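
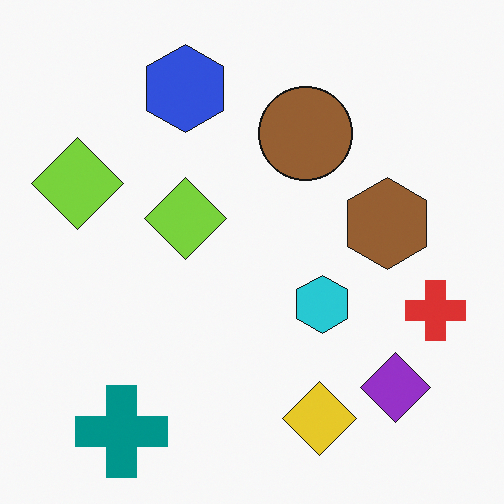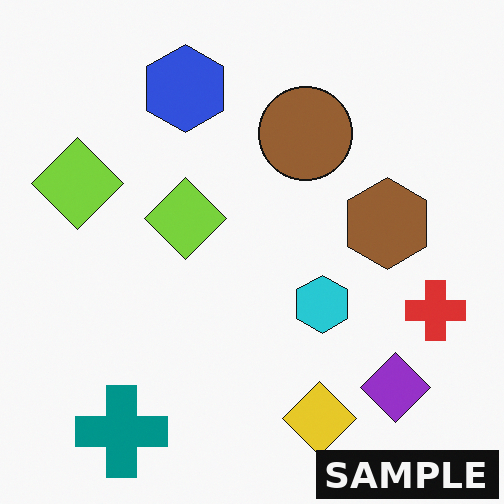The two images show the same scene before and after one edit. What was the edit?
The transformation is: watermarked with the text "SAMPLE" in the lower-right corner.

A dark label reading "SAMPLE" appears in the lower-right corner.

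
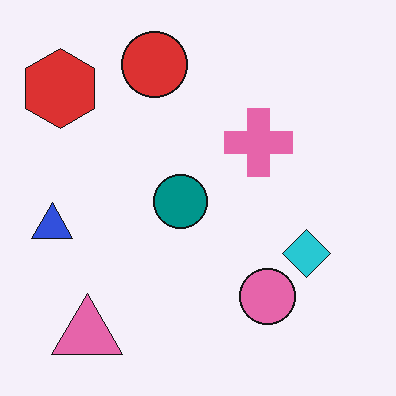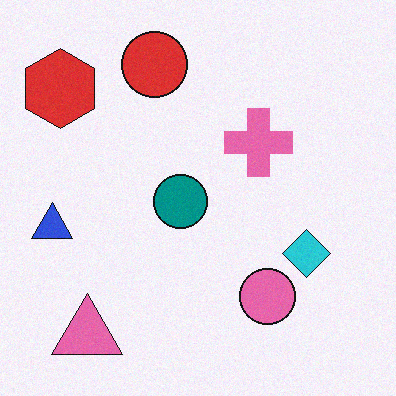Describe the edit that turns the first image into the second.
The second image is the first degraded with light additive noise.

Random speckle covers the whole image, including the flat background.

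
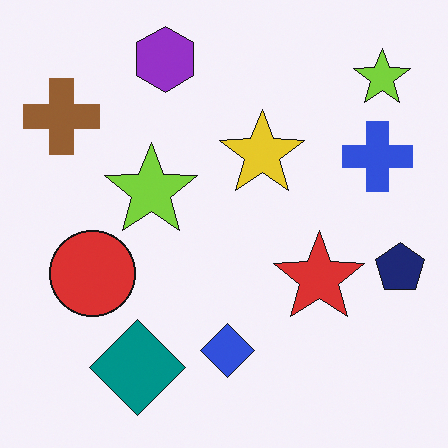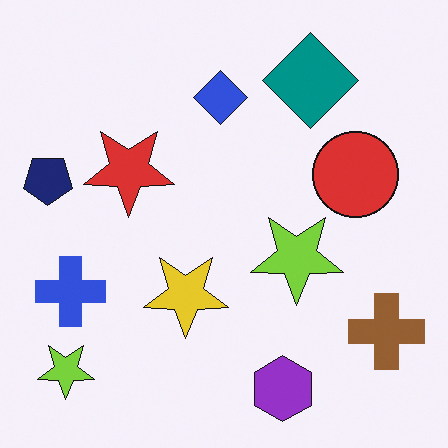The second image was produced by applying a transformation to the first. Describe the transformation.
The transformation is: rotated 180°.

The brown cross sits in the top-left of the first image and the bottom-right of the second — consistent with a whole-image 180° rotation.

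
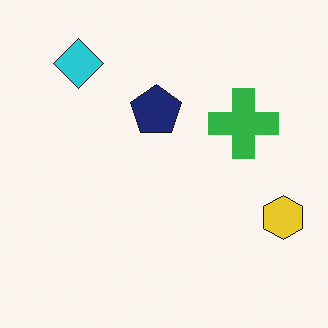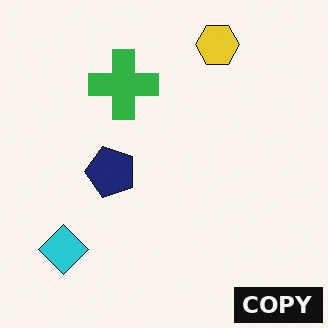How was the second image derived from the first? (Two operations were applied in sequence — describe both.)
This is the original image rotated 90° counter-clockwise, then watermarked with the text "COPY" in the lower-right corner.

The cyan diamond sits in the top-left of the first image and the bottom-left of the second — consistent with a whole-image 90° counter-clockwise rotation. A dark label reading "COPY" appears in the lower-right corner.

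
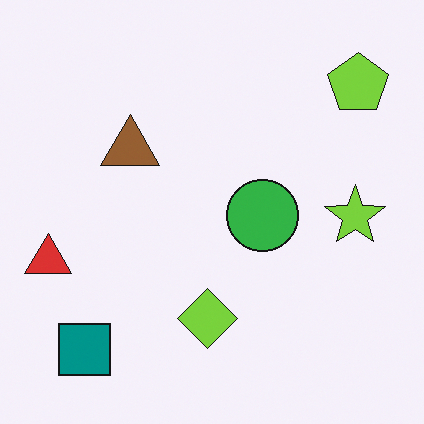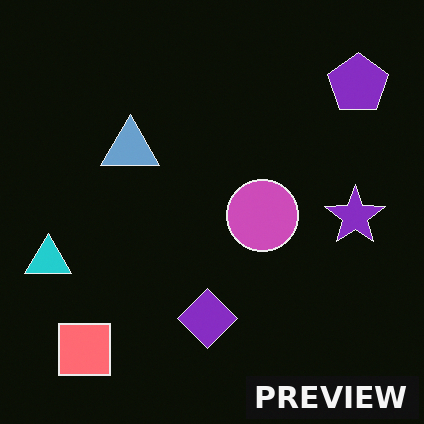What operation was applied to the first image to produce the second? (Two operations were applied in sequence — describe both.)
Color-inverted (negative), then watermarked with the text "PREVIEW" in the lower-right corner.

The light background has become dark and every shape's color is its complement — a photographic negative. A dark label reading "PREVIEW" appears in the lower-right corner.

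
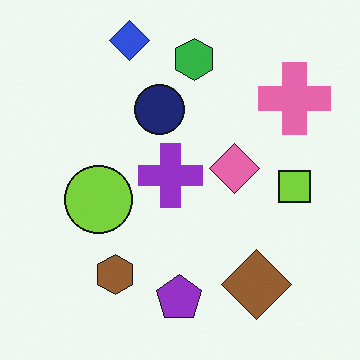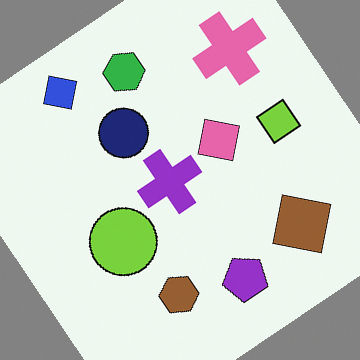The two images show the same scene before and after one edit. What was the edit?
It was rotated counter-clockwise by a large amount — several tens of degrees.

Every shape is tilted by the same angle and the image corners show triangular fill wedges — a whole-image rotation by a non-right angle.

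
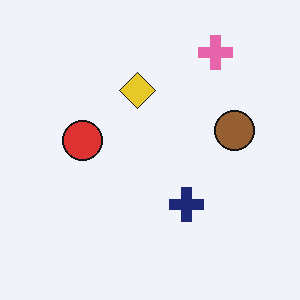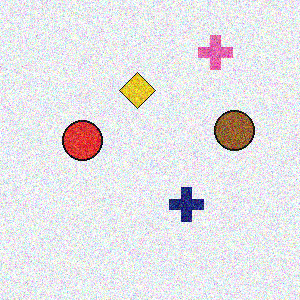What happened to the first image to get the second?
It was degraded with strong gaussian noise.

Random speckle covers the whole image, including the flat background.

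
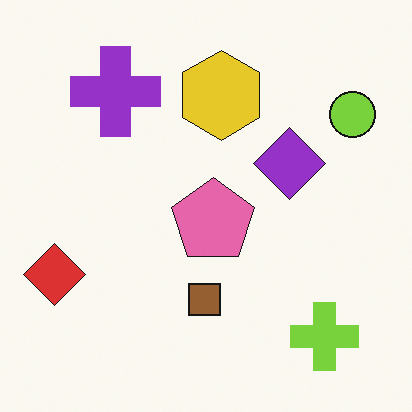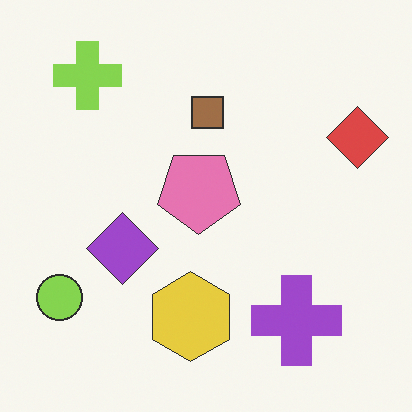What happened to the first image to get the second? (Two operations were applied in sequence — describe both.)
The transformation is: rotated 180°, then given slightly reduced contrast.

The lime cross sits in the bottom-right of the first image and the top-left of the second — consistent with a whole-image 180° rotation. Tones are pushed toward mid-grey across the whole image — a global contrast change.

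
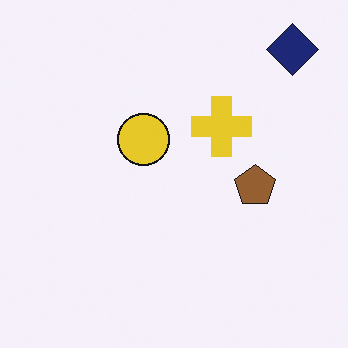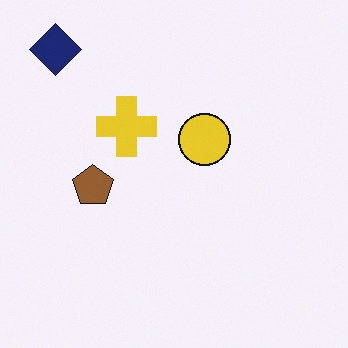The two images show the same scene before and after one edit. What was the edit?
The second image is the first flipped horizontally (left ↔ right).

The navy diamond is in the top-right of the first image and the top-left of the second — shapes on opposite sides of the vertical midline have swapped in a mirror flip.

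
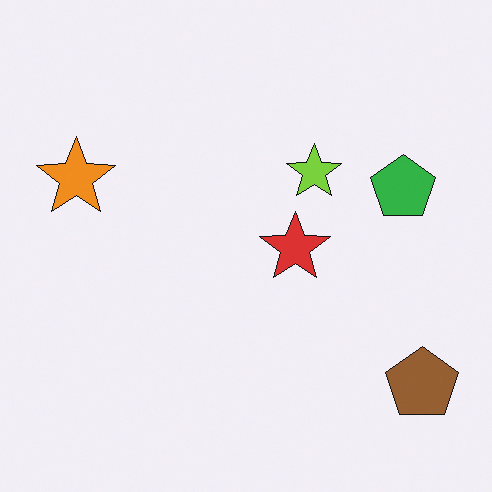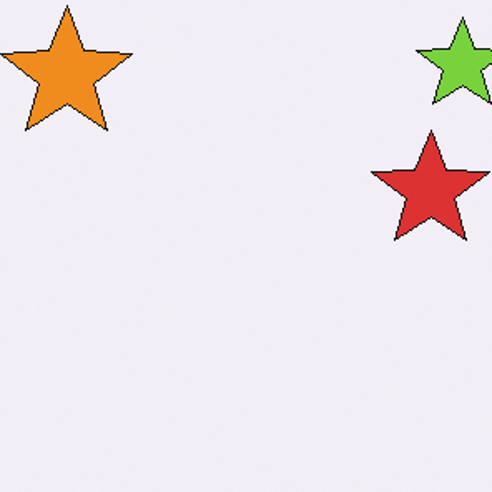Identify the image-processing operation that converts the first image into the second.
The second image is the first cropped to a noticeably smaller region and rescaled.

The visible shapes are larger and the field of view is narrower; shapes near the original edges may be partly or wholly outside the frame — a crop-and-rescale.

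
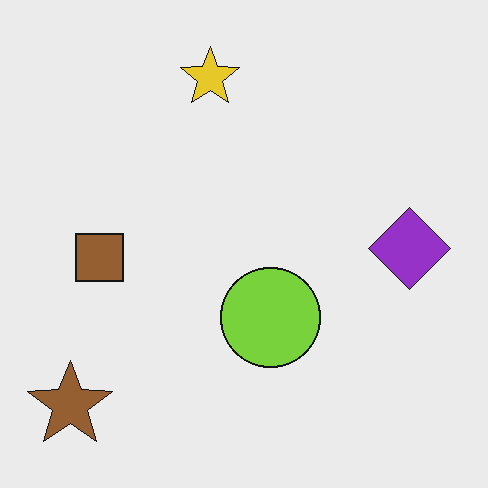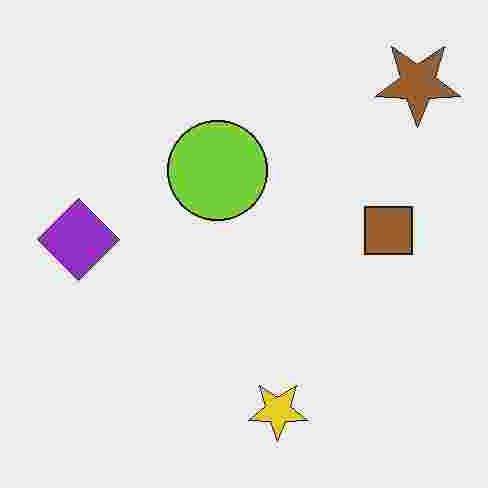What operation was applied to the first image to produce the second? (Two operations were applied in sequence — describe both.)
The second image is the first degraded with heavy JPEG compression, then rotated 180°.

Blocky 8×8 compression artifacts appear around shape edges and the flat background shows ringing — characteristic JPEG degradation. The brown star sits in the bottom-left of the first image and the top-right of the second — consistent with a whole-image 180° rotation.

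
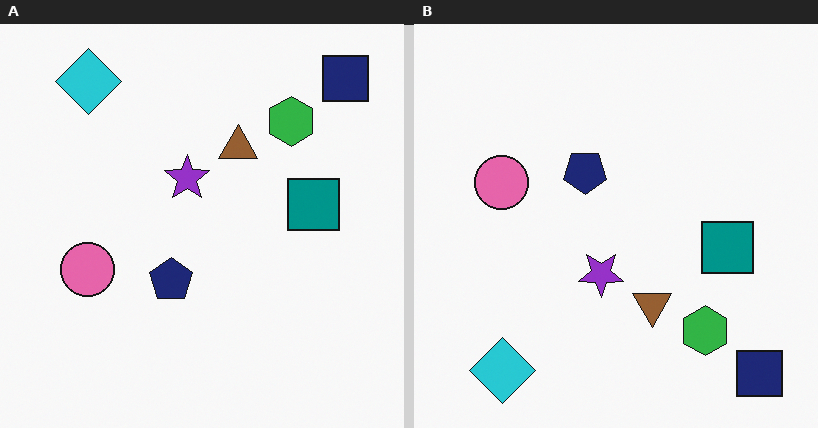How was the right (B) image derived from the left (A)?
It was flipped vertically (top ↔ bottom).

The navy square is in the top-right of the left (A) image and the bottom-right of the right (B) — shapes on opposite sides of the horizontal midline have swapped in a mirror flip.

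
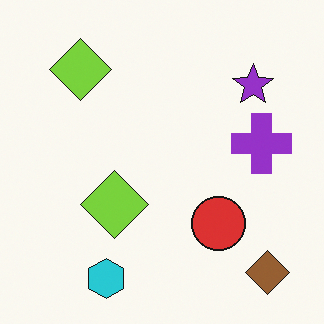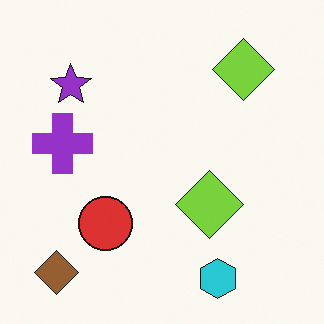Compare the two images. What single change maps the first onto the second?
The transformation is: flipped horizontally (left ↔ right).

The brown diamond is in the bottom-right of the first image and the bottom-left of the second — shapes on opposite sides of the vertical midline have swapped in a mirror flip.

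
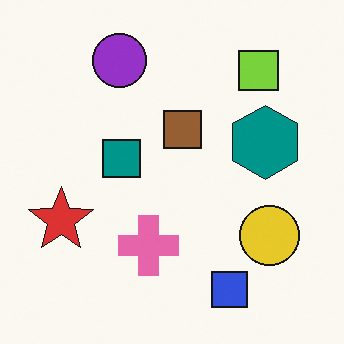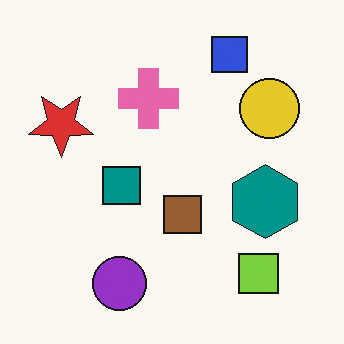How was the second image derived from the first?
The second image is the first flipped vertically (top ↔ bottom).

The blue square is in the bottom of the first image and the top of the second — shapes on opposite sides of the horizontal midline have swapped in a mirror flip.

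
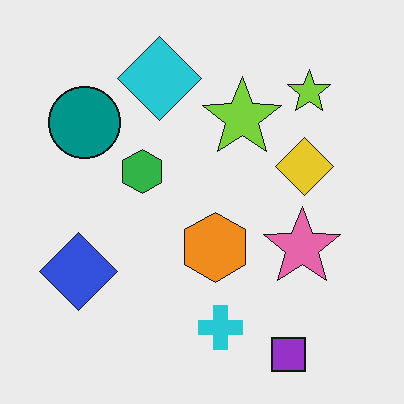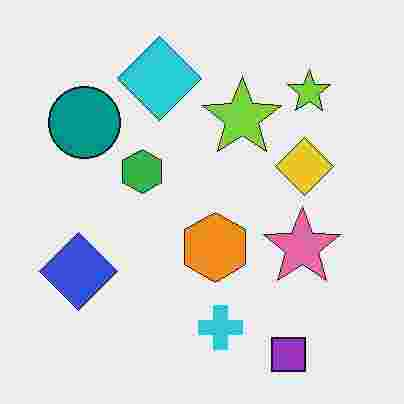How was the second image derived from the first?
The transformation is: degraded with heavy JPEG compression.

Blocky 8×8 compression artifacts appear around shape edges and the flat background shows ringing — characteristic JPEG degradation.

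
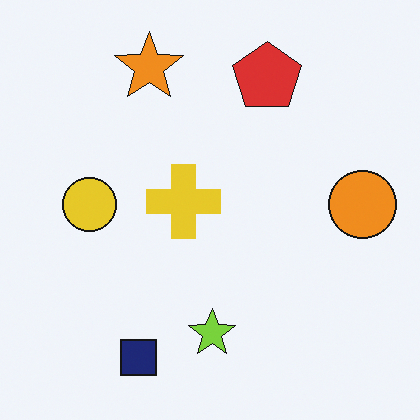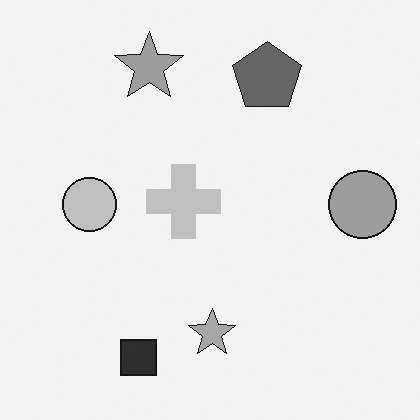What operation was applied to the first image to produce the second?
This is the original image converted to grayscale.

All color is removed — every shape is now a shade of grey.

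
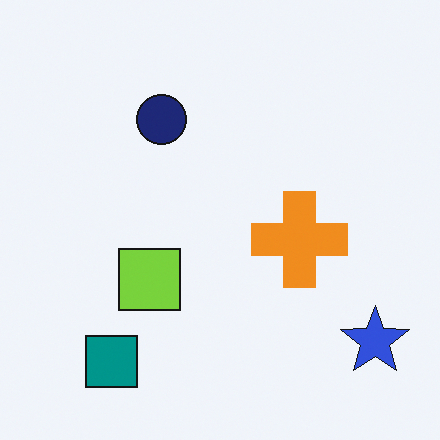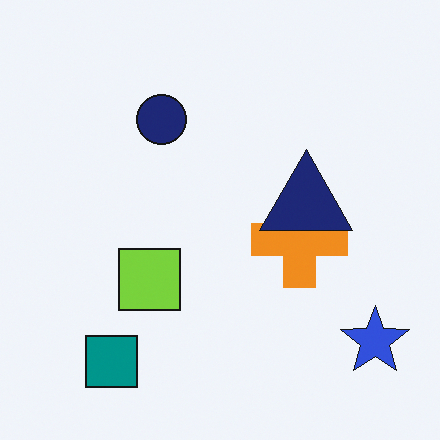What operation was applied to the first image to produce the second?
The second image is the first overlaid with an additional navy triangle.

A navy triangle appears in the second image that is absent from the first.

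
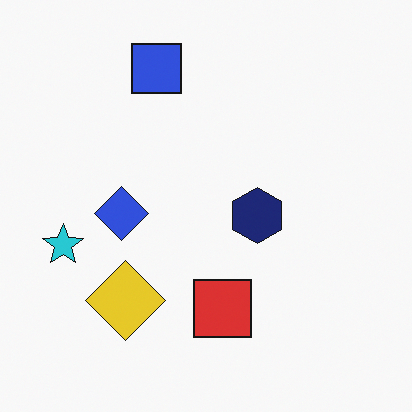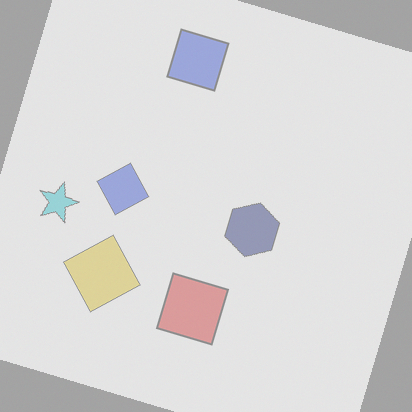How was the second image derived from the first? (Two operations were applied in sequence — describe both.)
The second image is the first rotated clockwise by a moderate amount, then given much lower contrast.

Every shape is tilted by the same angle and the image corners show triangular fill wedges — a whole-image rotation by a non-right angle. Tones are pushed toward mid-grey across the whole image — a global contrast change.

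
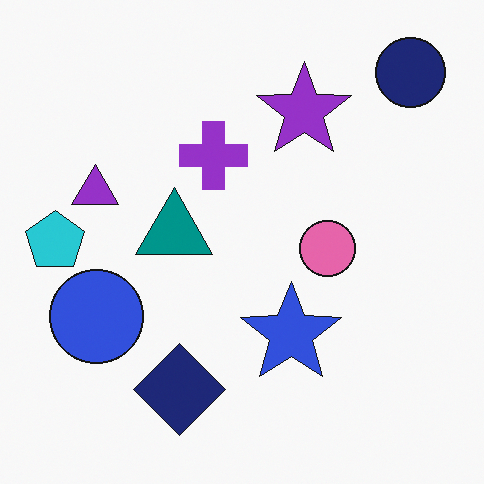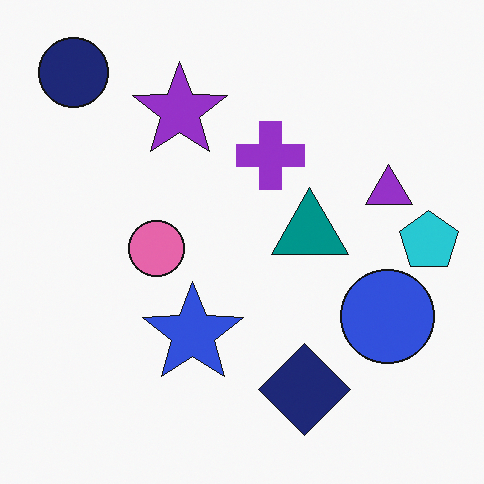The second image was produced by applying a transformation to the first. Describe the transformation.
The transformation is: flipped horizontally (left ↔ right).

The cyan pentagon is in the left of the first image and the right of the second — shapes on opposite sides of the vertical midline have swapped in a mirror flip.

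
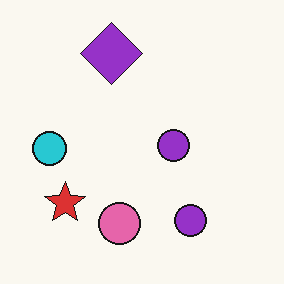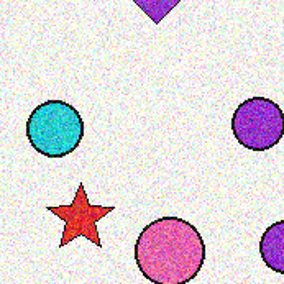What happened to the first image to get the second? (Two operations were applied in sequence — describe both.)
The transformation is: degraded with strong gaussian noise, then cropped to a noticeably smaller region and rescaled.

Random speckle covers the whole image, including the flat background. The visible shapes are larger and the field of view is narrower; shapes near the original edges may be partly or wholly outside the frame — a crop-and-rescale.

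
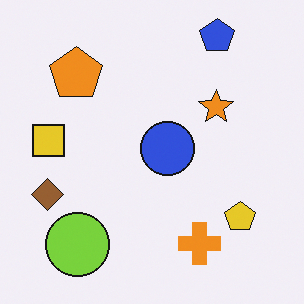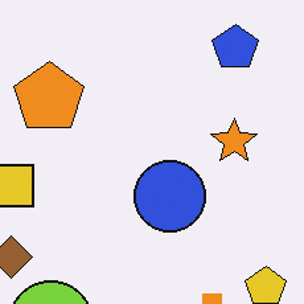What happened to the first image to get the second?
It was cropped slightly and scaled back up.

The visible shapes are larger and the field of view is narrower; shapes near the original edges may be partly or wholly outside the frame — a crop-and-rescale.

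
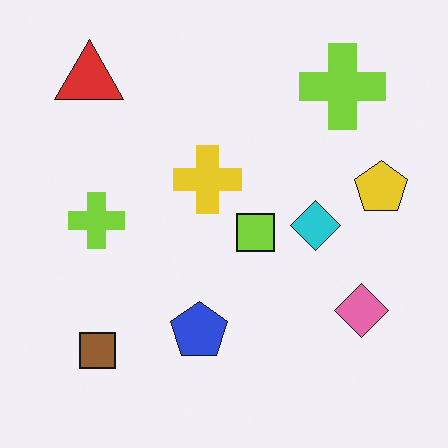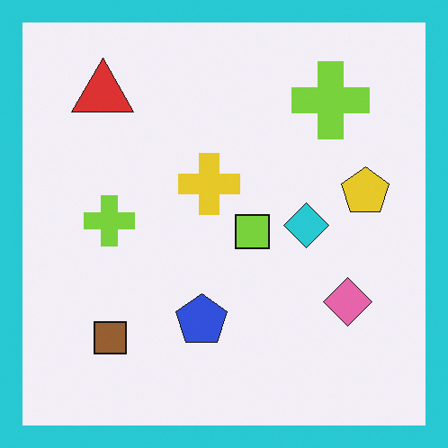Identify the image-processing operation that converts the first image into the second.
This is the original image framed with a cyan border.

A solid cyan frame runs around the edge of the second image, with the content slightly shrunk inside it.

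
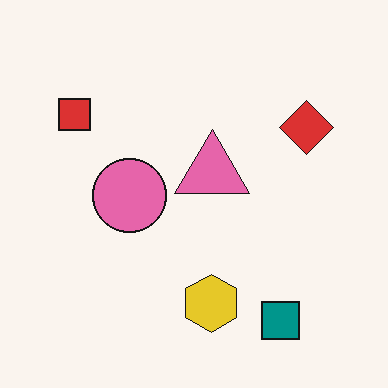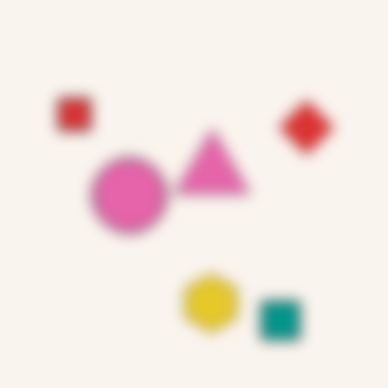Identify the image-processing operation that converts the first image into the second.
It was heavily blurred.

Shape edges and outlines are uniformly softened across the whole image.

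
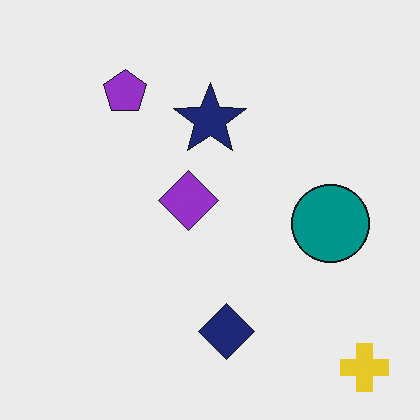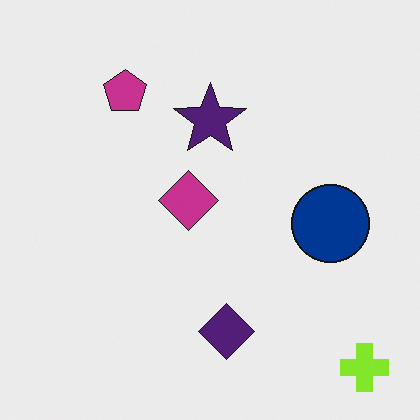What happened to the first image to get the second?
The image was hue-shifted slightly.

Every shape's color has rotated by the same amount around the hue wheel — a uniform hue shift.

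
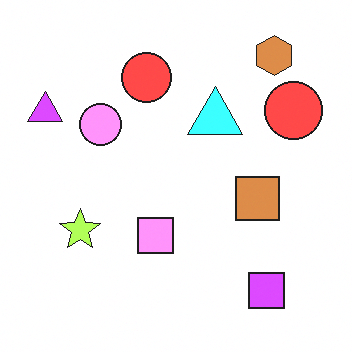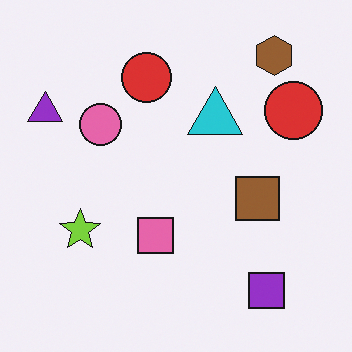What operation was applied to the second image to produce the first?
It was brightened a lot.

Every pixel — background and shapes alike — is uniformly brightened.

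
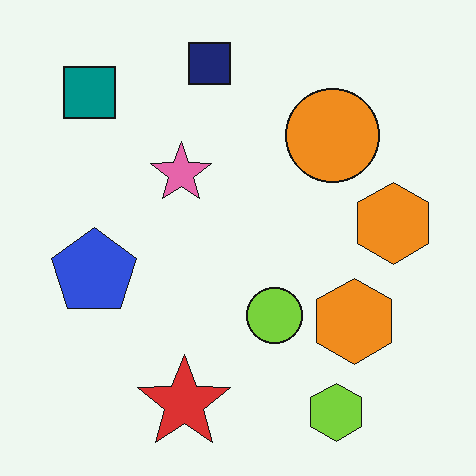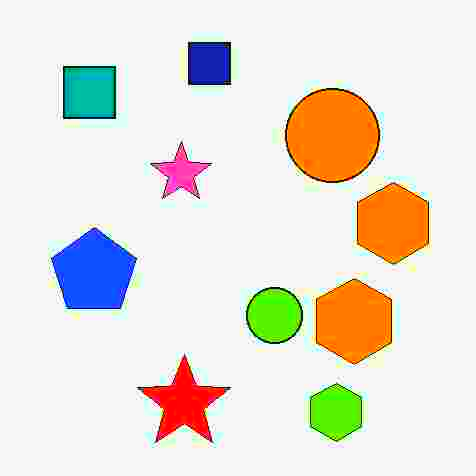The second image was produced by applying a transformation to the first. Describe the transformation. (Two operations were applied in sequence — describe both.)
Heavily JPEG-compressed with obvious blocking artifacts, then made much more vivid (saturation change).

Blocky 8×8 compression artifacts appear around shape edges and the flat background shows ringing — characteristic JPEG degradation. All colors are more vivid — a global saturation change.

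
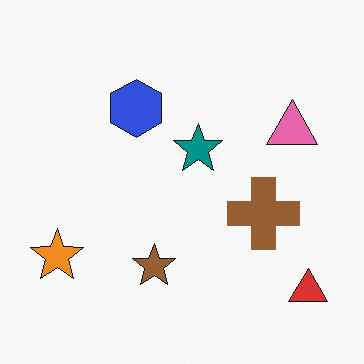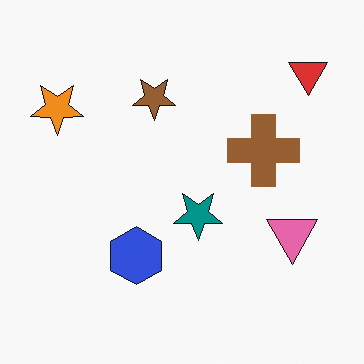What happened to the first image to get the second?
This is the original image flipped vertically (top ↔ bottom).

The red triangle is in the bottom-right of the first image and the top-right of the second — shapes on opposite sides of the horizontal midline have swapped in a mirror flip.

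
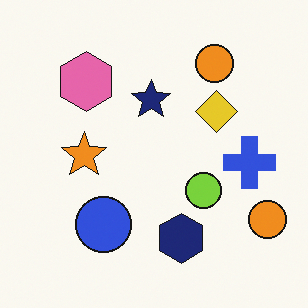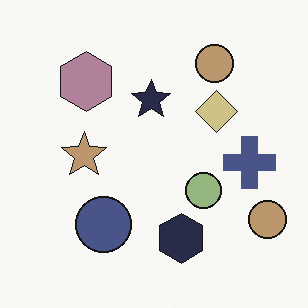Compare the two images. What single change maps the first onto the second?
This is the original image heavily desaturated.

All colors are more muted and greyish — a global saturation change.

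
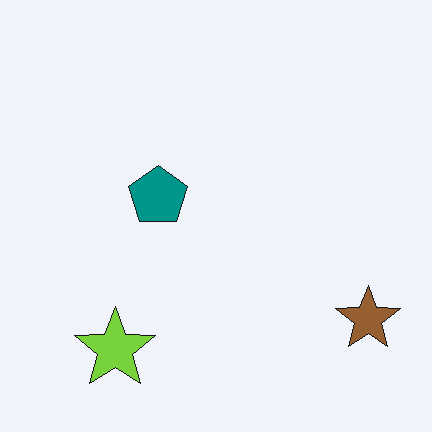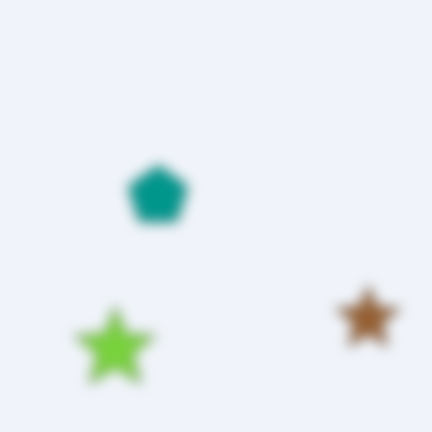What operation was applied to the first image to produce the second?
The second image is the first heavily blurred.

Shape edges and outlines are uniformly softened across the whole image.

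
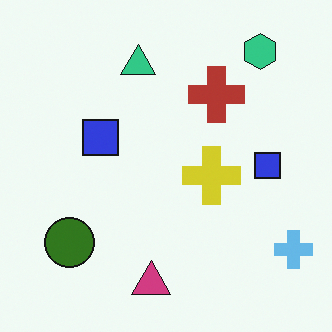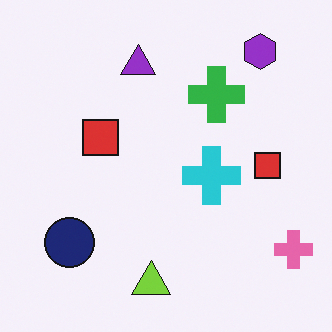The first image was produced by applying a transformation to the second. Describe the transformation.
Hue-shifted by a large amount.

Every shape's color has rotated by the same amount around the hue wheel — a uniform hue shift.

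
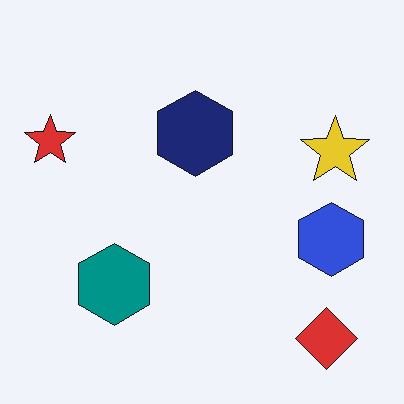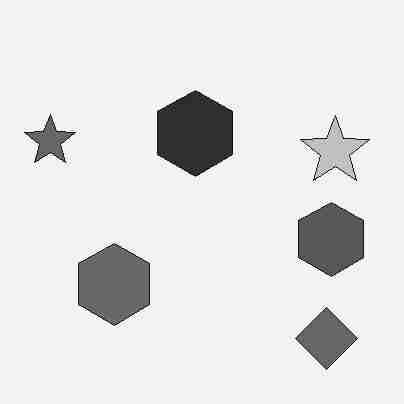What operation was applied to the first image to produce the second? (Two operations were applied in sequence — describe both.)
This is the original image converted to grayscale, then degraded with heavy JPEG compression.

All color is removed — every shape is now a shade of grey. Blocky 8×8 compression artifacts appear around shape edges and the flat background shows ringing — characteristic JPEG degradation.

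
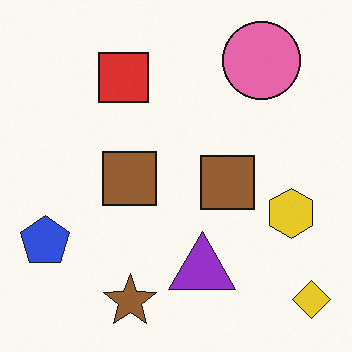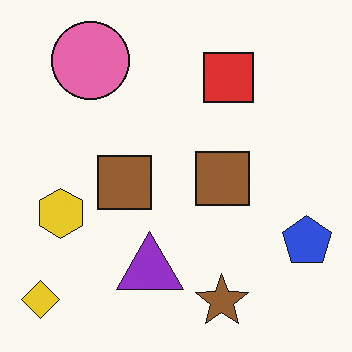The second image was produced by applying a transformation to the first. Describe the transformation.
Flipped horizontally (left ↔ right).

The yellow diamond is in the bottom-right of the first image and the bottom-left of the second — shapes on opposite sides of the vertical midline have swapped in a mirror flip.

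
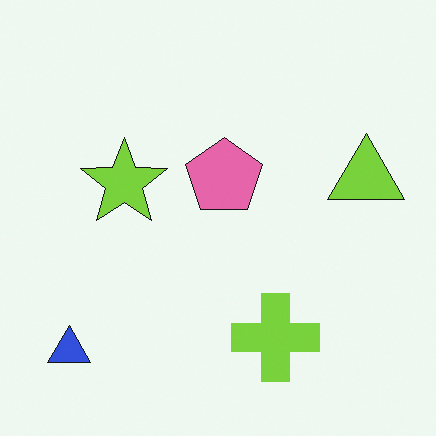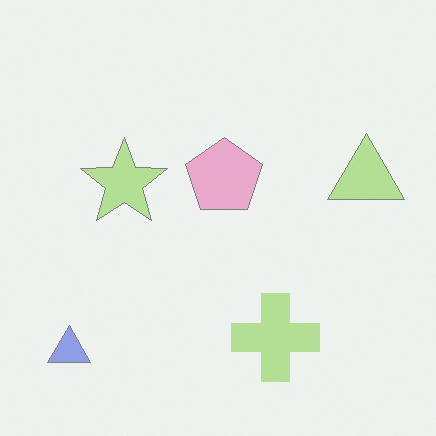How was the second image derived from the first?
This is the original image washed out (contrast reduced).

Tones are pushed toward mid-grey across the whole image — a global contrast change.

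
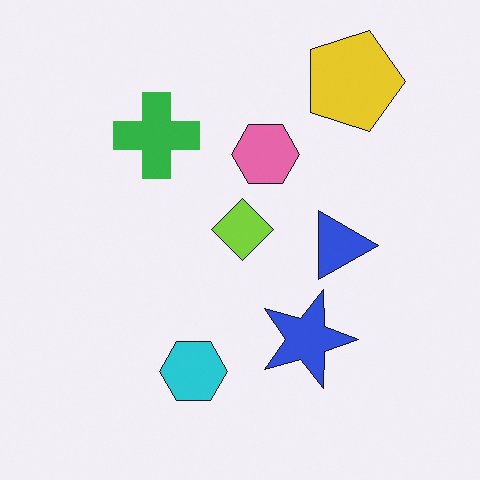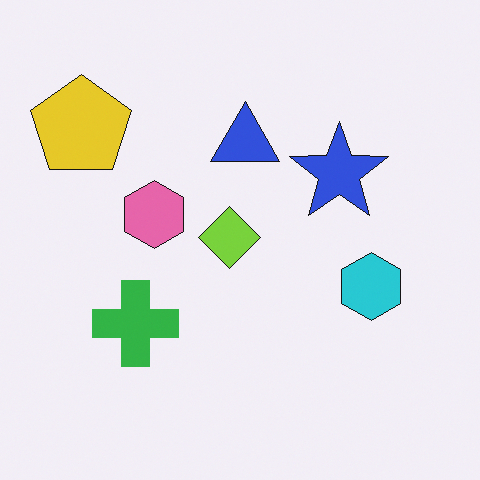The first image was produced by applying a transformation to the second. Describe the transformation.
The image was rotated 90° clockwise.

The yellow pentagon sits in the top-left of the second image and the top-right of the first — consistent with a whole-image 90° clockwise rotation.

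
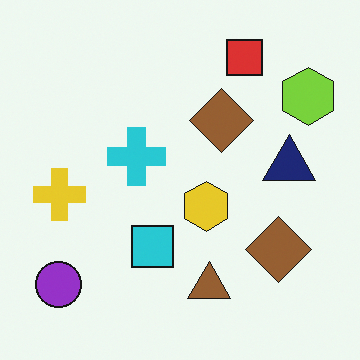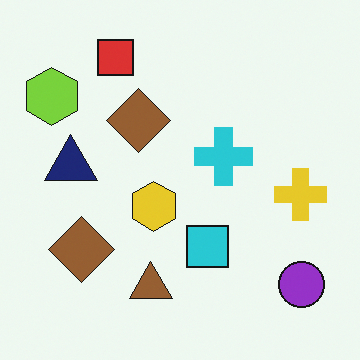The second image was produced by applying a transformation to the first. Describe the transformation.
The image was flipped horizontally (left ↔ right).

The lime hexagon is in the top-right of the first image and the top-left of the second — shapes on opposite sides of the vertical midline have swapped in a mirror flip.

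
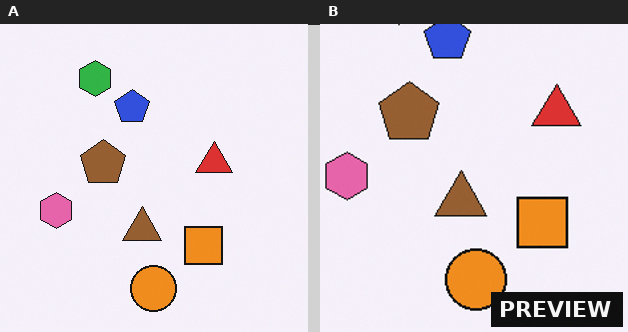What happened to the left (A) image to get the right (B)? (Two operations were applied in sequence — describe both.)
It was cropped slightly and scaled back up, then watermarked with the text "PREVIEW" in the lower-right corner.

The visible shapes are larger and the field of view is narrower; shapes near the original edges may be partly or wholly outside the frame — a crop-and-rescale. A dark label reading "PREVIEW" appears in the lower-right corner.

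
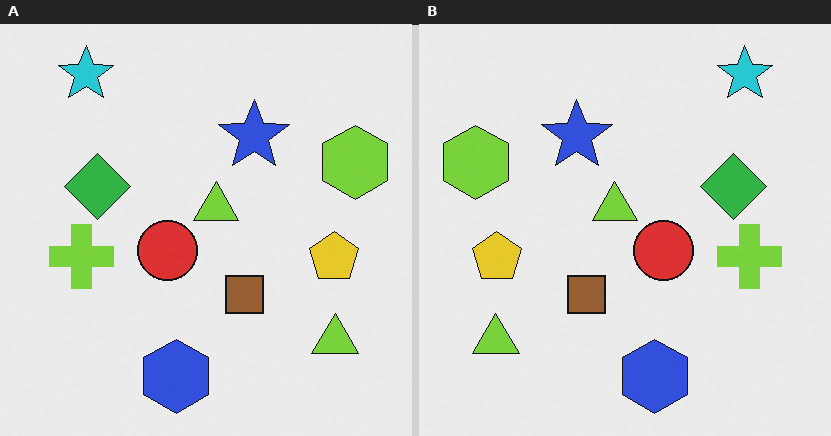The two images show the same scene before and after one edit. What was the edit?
Flipped horizontally (left ↔ right).

The lime hexagon is in the right of the left (A) image and the left of the right (B) — shapes on opposite sides of the vertical midline have swapped in a mirror flip.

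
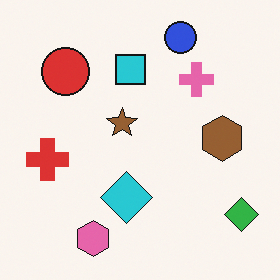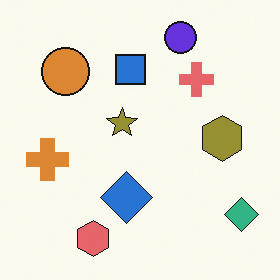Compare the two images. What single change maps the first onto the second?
Hue-shifted slightly.

Every shape's color has rotated by the same amount around the hue wheel — a uniform hue shift.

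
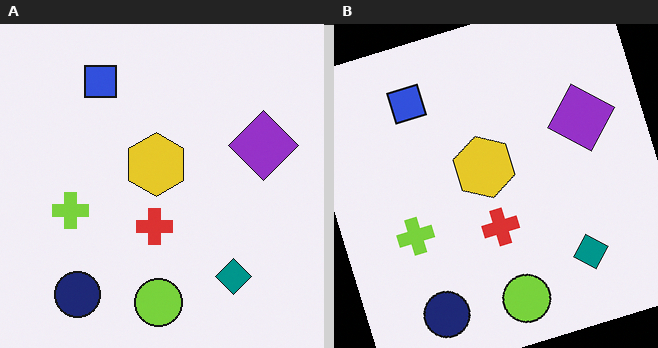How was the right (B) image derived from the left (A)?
The image was rotated counter-clockwise by a clearly visible amount.

Every shape is tilted by the same angle and the image corners show triangular fill wedges — a whole-image rotation by a non-right angle.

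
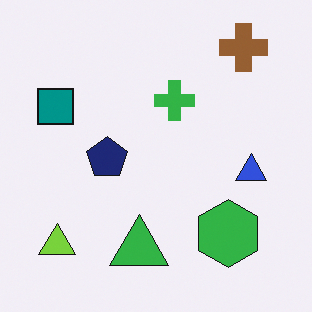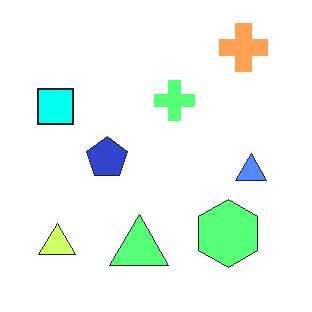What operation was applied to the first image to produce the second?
It was substantially brightened.

Every pixel — background and shapes alike — is uniformly brightened.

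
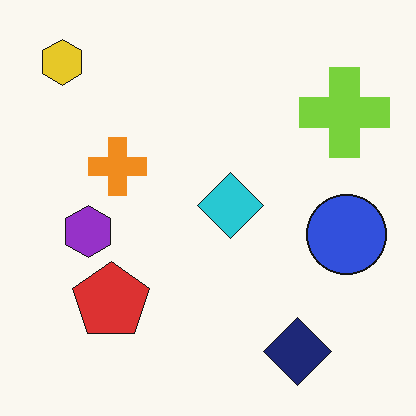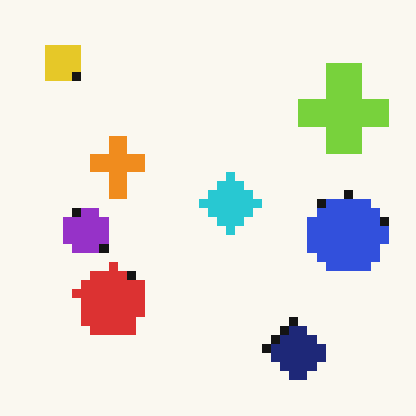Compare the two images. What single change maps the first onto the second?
Heavily pixelated into large blocks.

Shapes are reduced to large square blocks; fine edges and outlines are lost — a downscale-then-upscale (mosaic) effect.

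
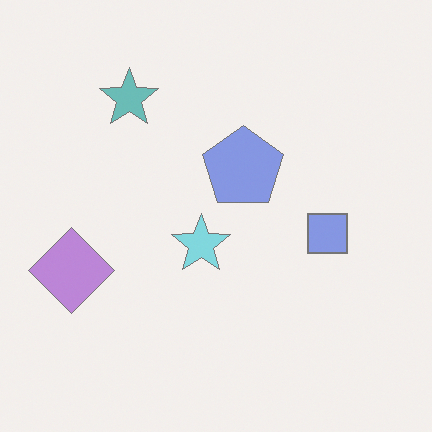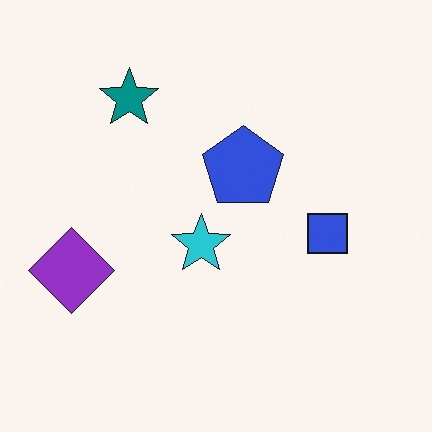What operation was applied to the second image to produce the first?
The transformation is: given much lower contrast.

Tones are pushed toward mid-grey across the whole image — a global contrast change.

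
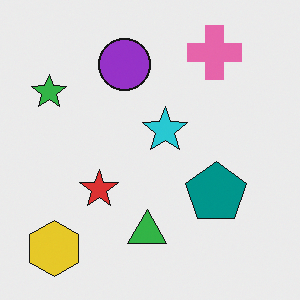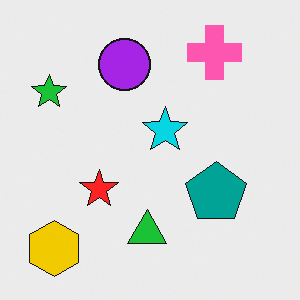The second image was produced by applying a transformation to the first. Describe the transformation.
Slightly oversaturated.

All colors are more vivid — a global saturation change.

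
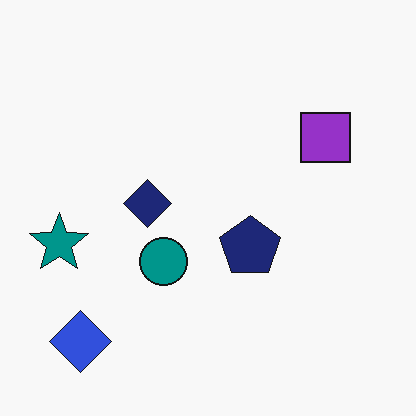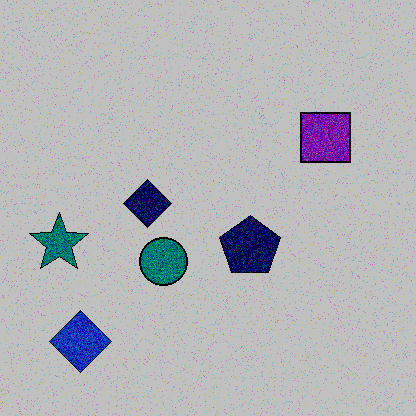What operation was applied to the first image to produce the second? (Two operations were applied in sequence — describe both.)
The image was degraded with heavy additive noise, then aggressively posterized.

Random speckle covers the whole image, including the flat background. Each flat color has snapped to a coarser quantized level — most visibly, the near-white background has dropped to a flat grey.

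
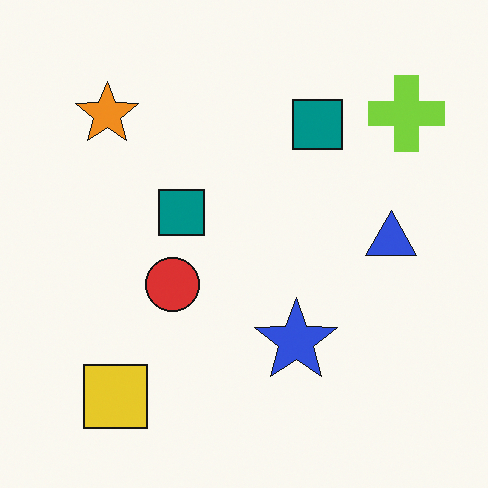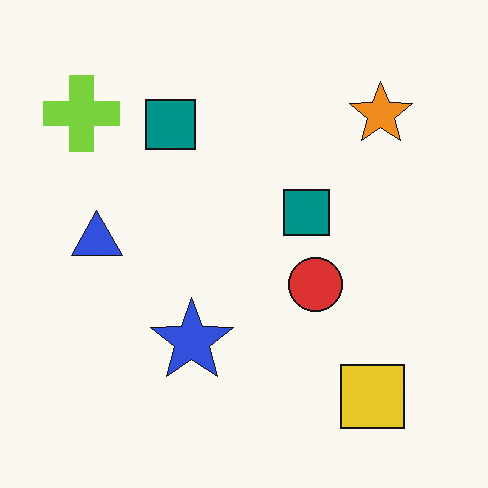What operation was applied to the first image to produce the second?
The transformation is: flipped horizontally (left ↔ right).

The lime cross is in the top-right of the first image and the top-left of the second — shapes on opposite sides of the vertical midline have swapped in a mirror flip.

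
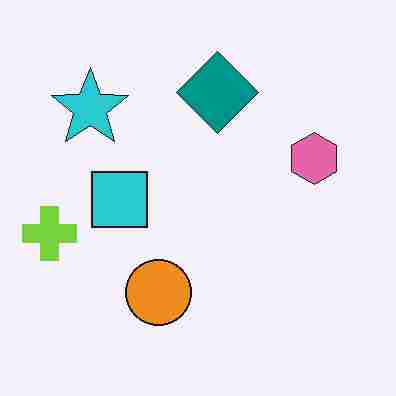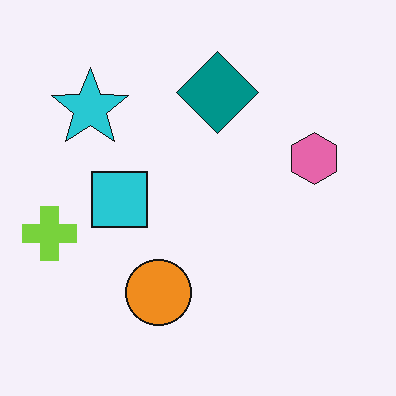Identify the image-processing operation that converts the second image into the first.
The first image is the second heavily JPEG-compressed with obvious blocking artifacts.

Blocky 8×8 compression artifacts appear around shape edges and the flat background shows ringing — characteristic JPEG degradation.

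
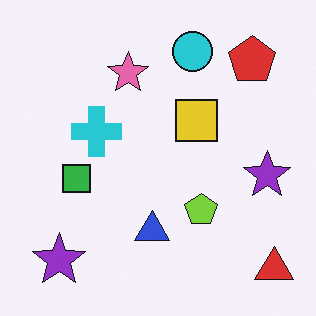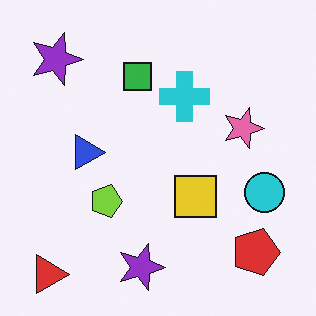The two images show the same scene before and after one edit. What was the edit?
Rotated 90° clockwise.

The red triangle sits in the bottom-right of the first image and the bottom-left of the second — consistent with a whole-image 90° clockwise rotation.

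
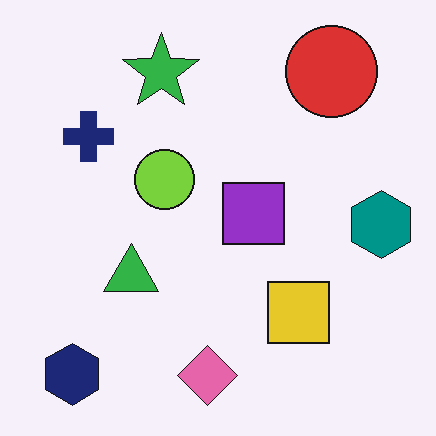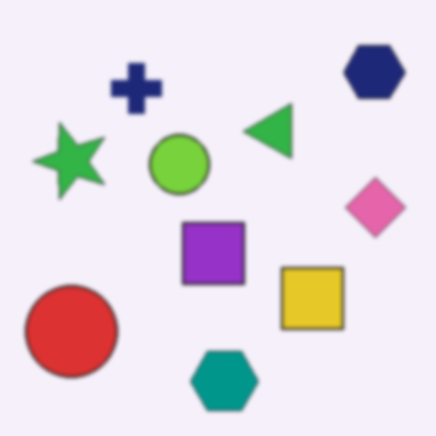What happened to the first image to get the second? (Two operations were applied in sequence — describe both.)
It was transposed (reflected across the top-left ↔ bottom-right diagonal), then slightly softened.

Shapes have swapped their row and column positions — what was in the top-right is now in the bottom-left — a diagonal reflection. Shape edges and outlines are uniformly softened across the whole image.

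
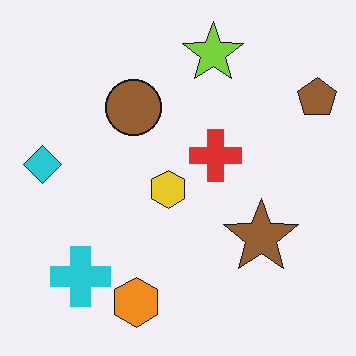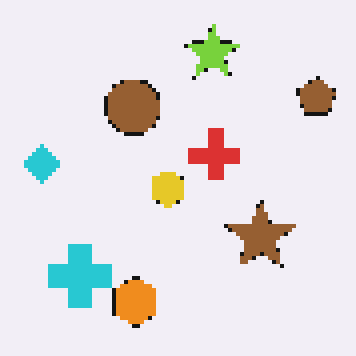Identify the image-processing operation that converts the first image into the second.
This is the original image lightly pixelated (a mild mosaic effect).

Shapes are reduced to large square blocks; fine edges and outlines are lost — a downscale-then-upscale (mosaic) effect.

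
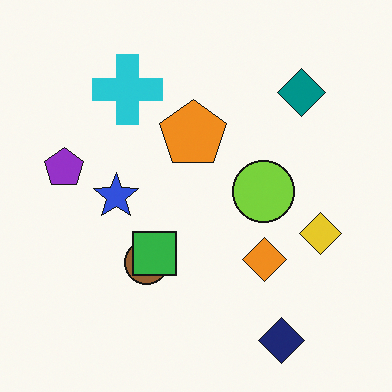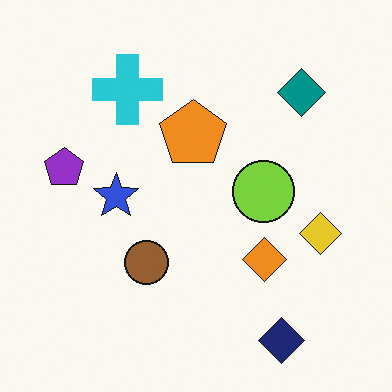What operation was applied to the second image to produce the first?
The transformation is: overlaid with an additional green square.

A green square appears in the first image that is absent from the second.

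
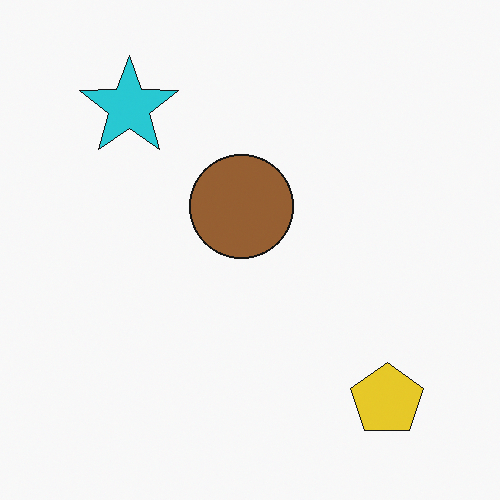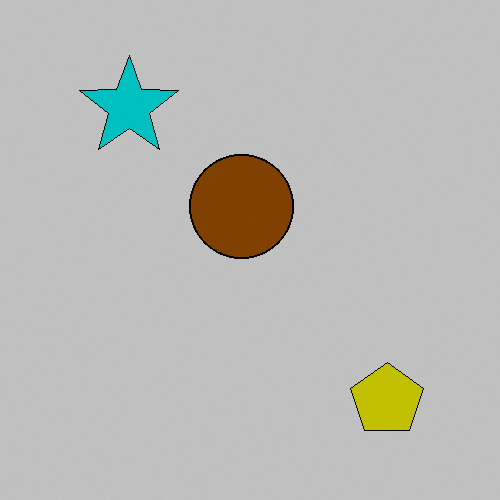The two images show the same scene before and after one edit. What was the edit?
Heavily posterized to just a handful of flat colors.

Each flat color has snapped to a coarser quantized level — most visibly, the near-white background has dropped to a flat grey.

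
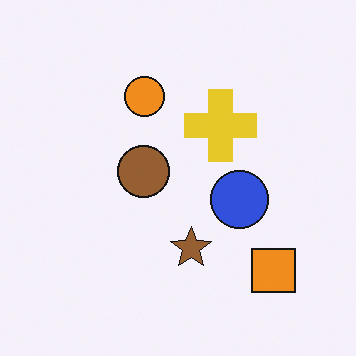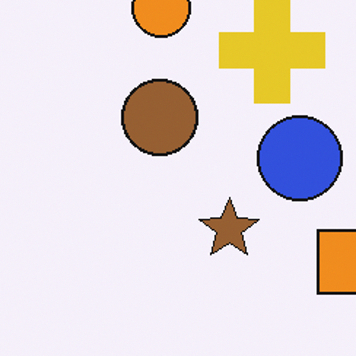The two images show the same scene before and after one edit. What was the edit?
It was cropped to a modestly smaller region and rescaled.

The visible shapes are larger and the field of view is narrower; shapes near the original edges may be partly or wholly outside the frame — a crop-and-rescale.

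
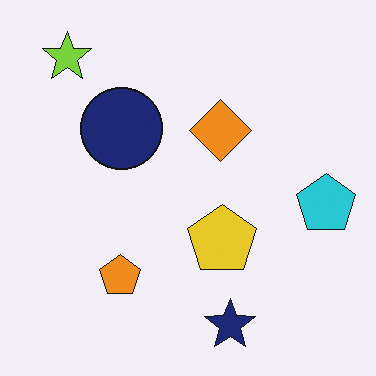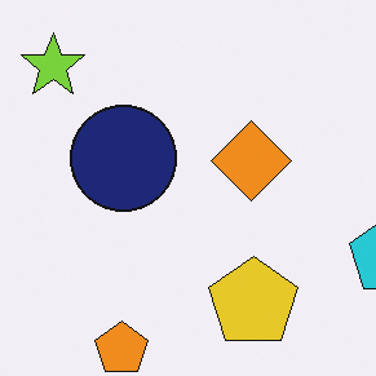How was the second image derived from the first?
The transformation is: cropped to a modestly smaller region and rescaled.

The visible shapes are larger and the field of view is narrower; shapes near the original edges may be partly or wholly outside the frame — a crop-and-rescale.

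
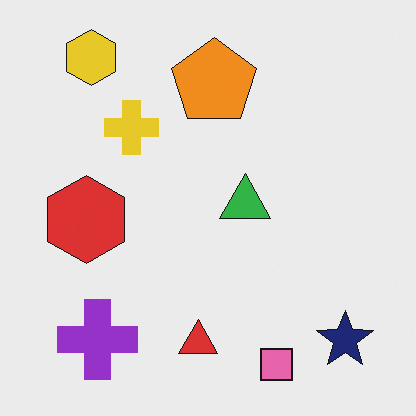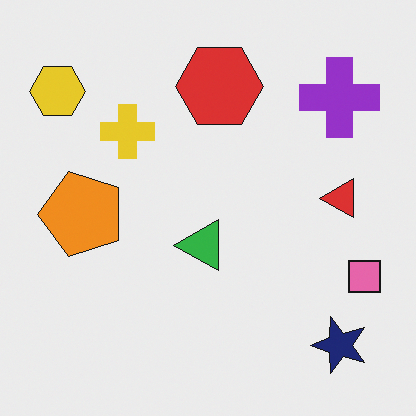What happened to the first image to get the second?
The image was transposed (reflected across the top-left ↔ bottom-right diagonal).

Shapes have swapped their row and column positions — what was in the top-right is now in the bottom-left — a diagonal reflection.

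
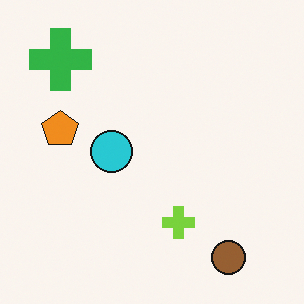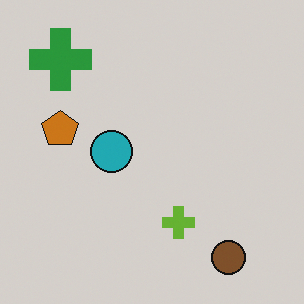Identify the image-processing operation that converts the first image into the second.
The transformation is: darkened a little.

Every pixel — background and shapes alike — is uniformly darkened.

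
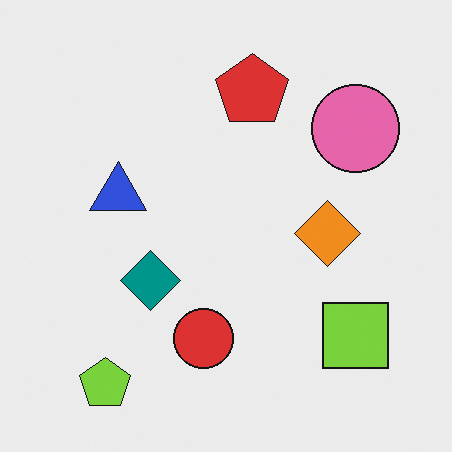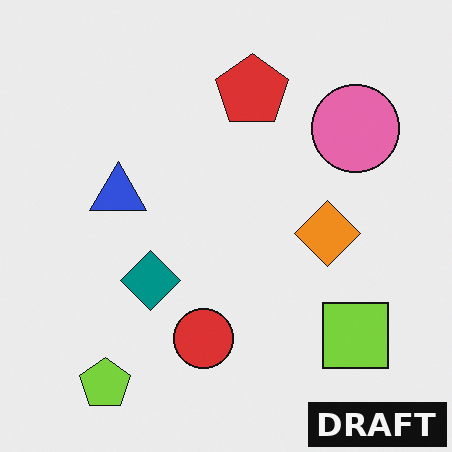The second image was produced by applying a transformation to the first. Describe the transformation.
The transformation is: watermarked with the text "DRAFT" in the lower-right corner.

A dark label reading "DRAFT" appears in the lower-right corner.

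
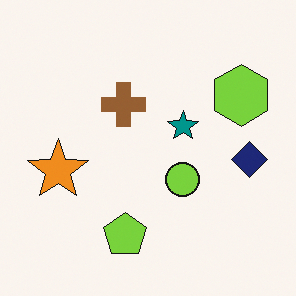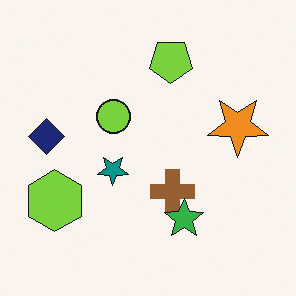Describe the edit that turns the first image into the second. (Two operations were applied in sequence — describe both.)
The second image is the first rotated 180°, then overlaid with an additional green star.

The lime hexagon sits in the top-right of the first image and the bottom-left of the second — consistent with a whole-image 180° rotation. A green star appears in the second image that is absent from the first.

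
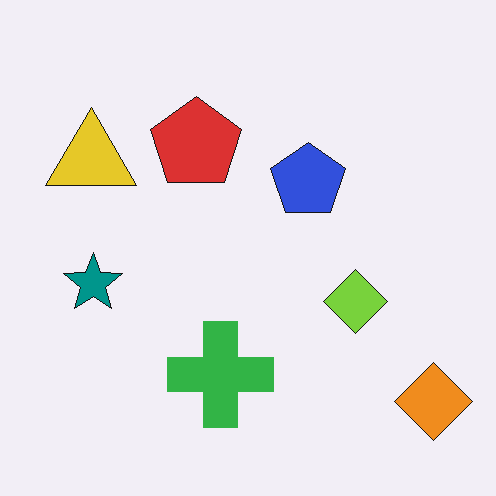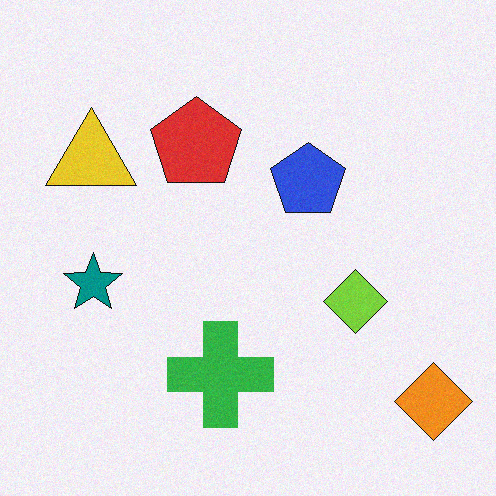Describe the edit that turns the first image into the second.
It was degraded with subtle gaussian noise.

Random speckle covers the whole image, including the flat background.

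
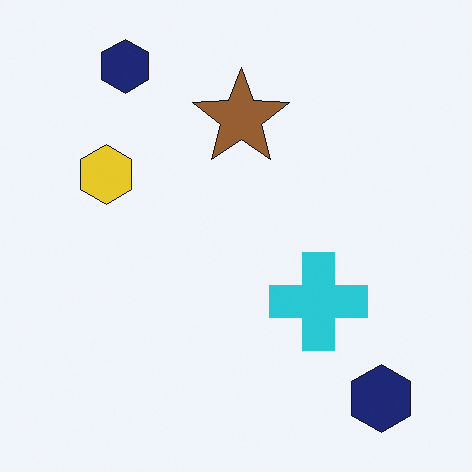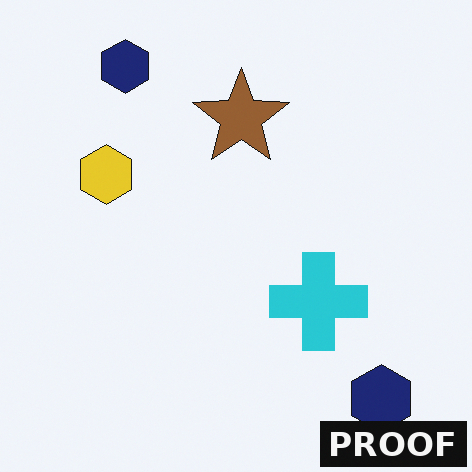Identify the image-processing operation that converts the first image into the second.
This is the original image watermarked with the text "PROOF" in the lower-right corner.

A dark label reading "PROOF" appears in the lower-right corner.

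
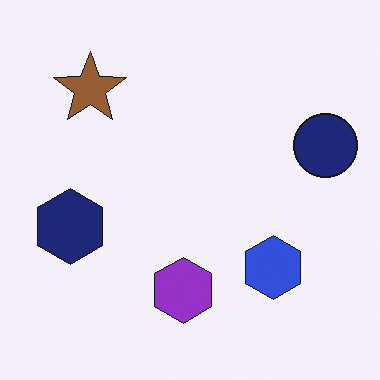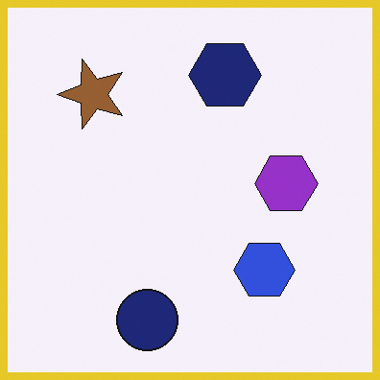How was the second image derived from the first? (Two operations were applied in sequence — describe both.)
The second image is the first transposed (reflected across the top-left ↔ bottom-right diagonal), then framed with a yellow border.

Shapes have swapped their row and column positions — what was in the top-right is now in the bottom-left — a diagonal reflection. A solid yellow frame runs around the edge of the second image, with the content slightly shrunk inside it.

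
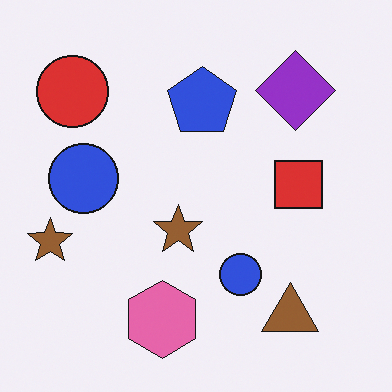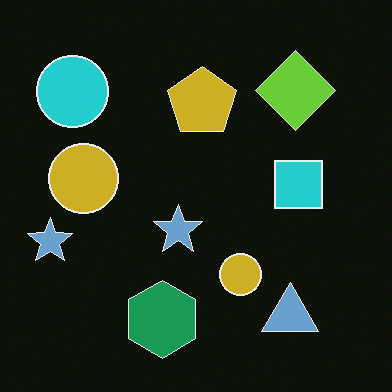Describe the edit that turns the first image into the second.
Color-inverted (negative).

The light background has become dark and every shape's color is its complement — a photographic negative.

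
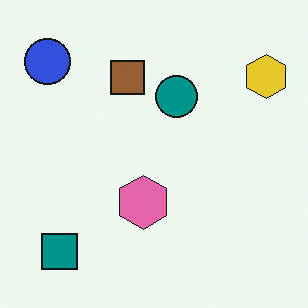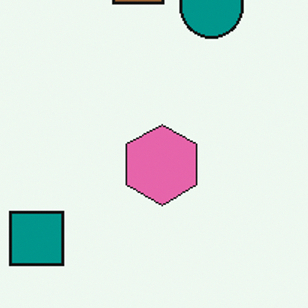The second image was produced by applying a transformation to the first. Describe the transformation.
Cropped to a modestly smaller region and rescaled.

The visible shapes are larger and the field of view is narrower; shapes near the original edges may be partly or wholly outside the frame — a crop-and-rescale.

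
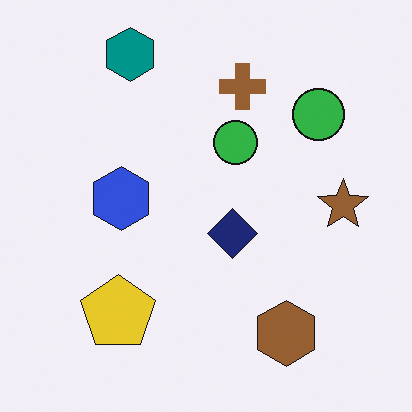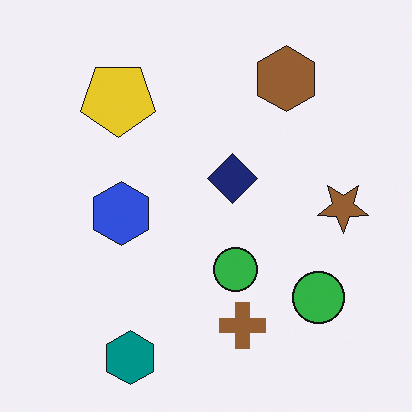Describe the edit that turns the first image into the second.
The transformation is: flipped vertically (top ↔ bottom).

The teal hexagon is in the top-left of the first image and the bottom-left of the second — shapes on opposite sides of the horizontal midline have swapped in a mirror flip.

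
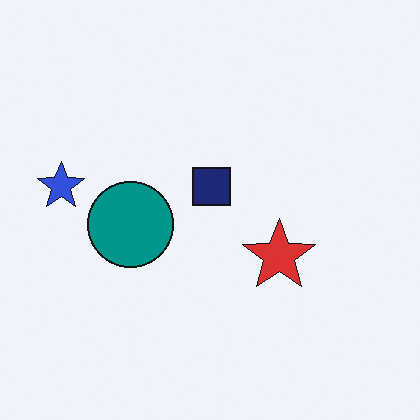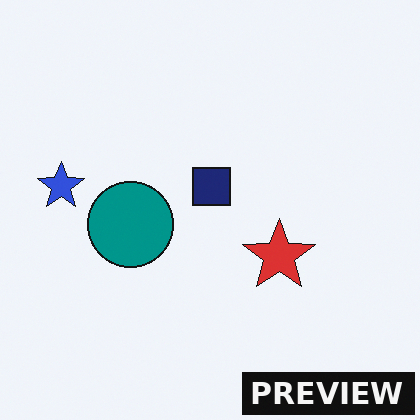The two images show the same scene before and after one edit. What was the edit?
The transformation is: watermarked with the text "PREVIEW" in the lower-right corner.

A dark label reading "PREVIEW" appears in the lower-right corner.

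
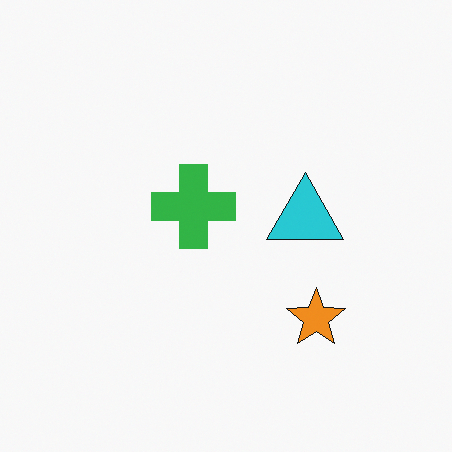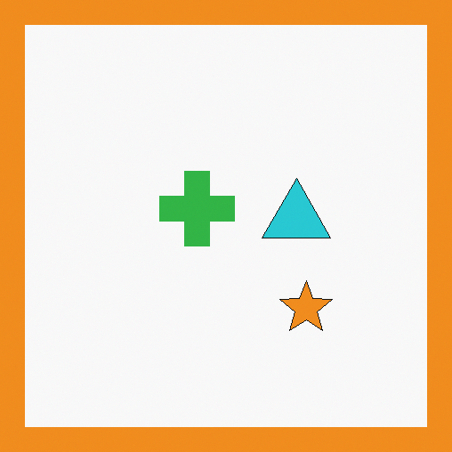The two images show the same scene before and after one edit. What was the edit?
The image was framed with a orange border.

A solid orange frame runs around the edge of the second image, with the content slightly shrunk inside it.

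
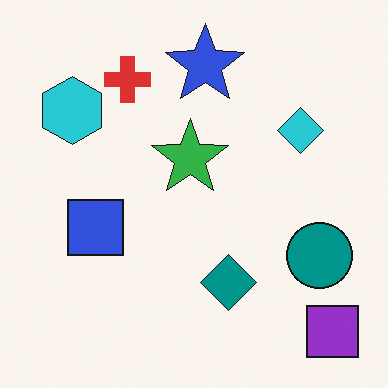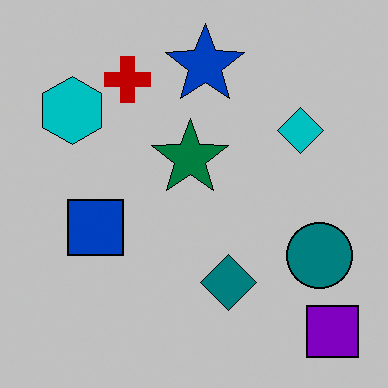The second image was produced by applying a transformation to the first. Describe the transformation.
The transformation is: heavily posterized to just a handful of flat colors.

Each flat color has snapped to a coarser quantized level — most visibly, the near-white background has dropped to a flat grey.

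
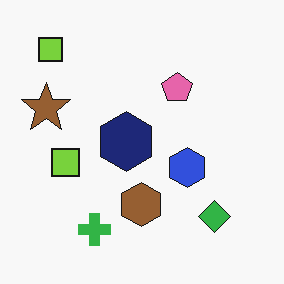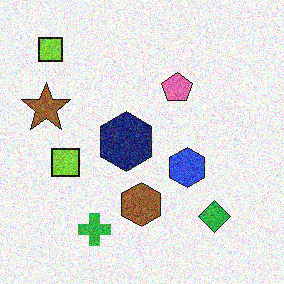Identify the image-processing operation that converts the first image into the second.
The transformation is: degraded with heavy additive noise.

Random speckle covers the whole image, including the flat background.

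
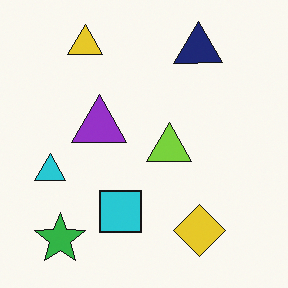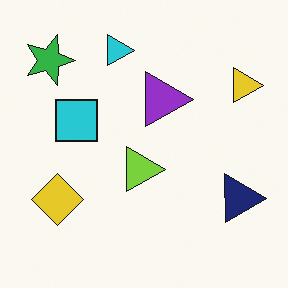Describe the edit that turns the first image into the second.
The image was rotated 90° clockwise.

The green star sits in the bottom-left of the first image and the top-left of the second — consistent with a whole-image 90° clockwise rotation.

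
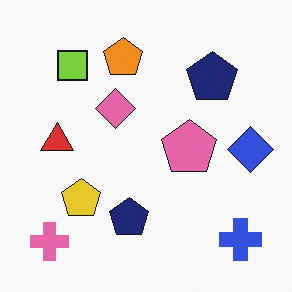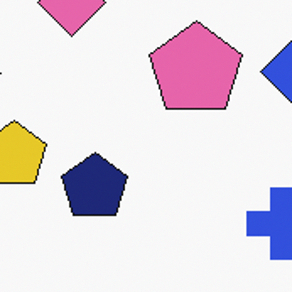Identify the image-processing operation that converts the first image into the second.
The transformation is: cropped tightly and scaled back up.

The visible shapes are larger and the field of view is narrower; shapes near the original edges may be partly or wholly outside the frame — a crop-and-rescale.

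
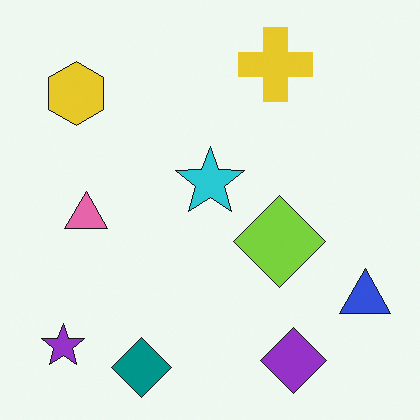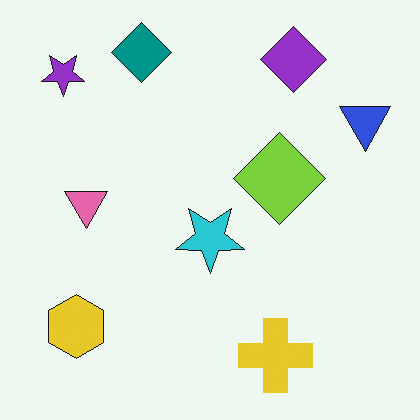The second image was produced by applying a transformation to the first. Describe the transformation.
Flipped vertically (top ↔ bottom).

The teal diamond is in the bottom of the first image and the top of the second — shapes on opposite sides of the horizontal midline have swapped in a mirror flip.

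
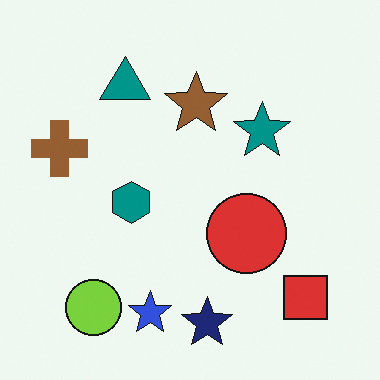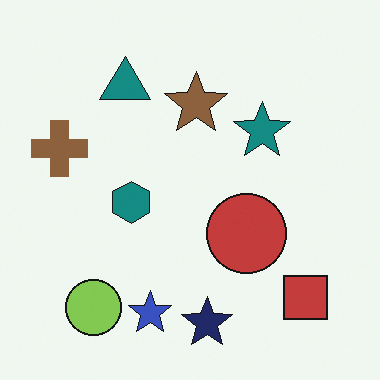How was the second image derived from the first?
The transformation is: slightly desaturated.

All colors are more muted and greyish — a global saturation change.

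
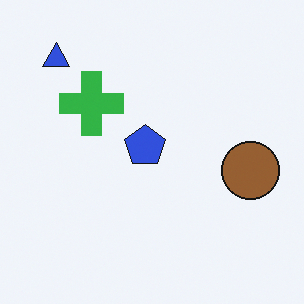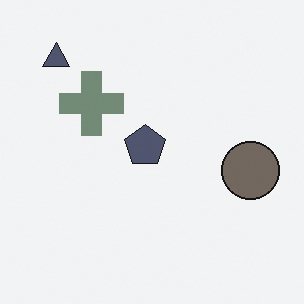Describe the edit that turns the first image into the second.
The transformation is: made much more muted (saturation change).

All colors are more muted and greyish — a global saturation change.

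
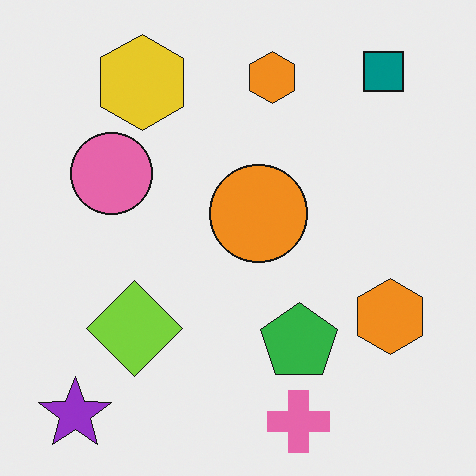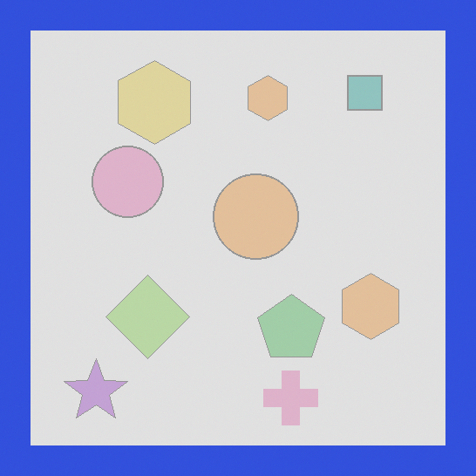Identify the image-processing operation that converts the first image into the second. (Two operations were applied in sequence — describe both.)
The second image is the first given much lower contrast, then framed with a blue border.

Tones are pushed toward mid-grey across the whole image — a global contrast change. A solid blue frame runs around the edge of the second image, with the content slightly shrunk inside it.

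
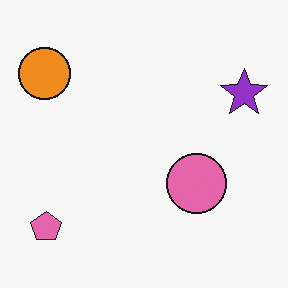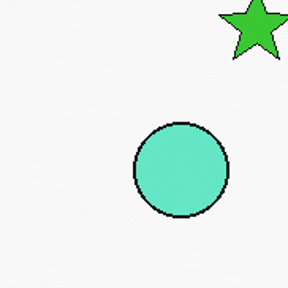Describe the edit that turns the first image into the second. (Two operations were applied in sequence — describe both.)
This is the original image hue-shifted by a large amount, then cropped slightly and scaled back up.

Every shape's color has rotated by the same amount around the hue wheel — a uniform hue shift. The visible shapes are larger and the field of view is narrower; shapes near the original edges may be partly or wholly outside the frame — a crop-and-rescale.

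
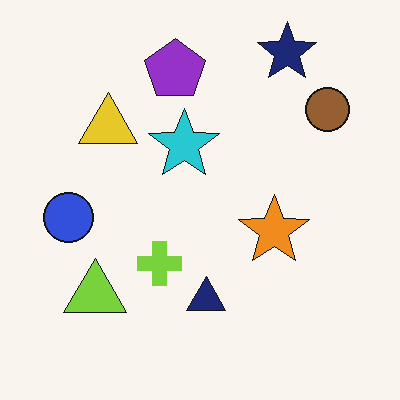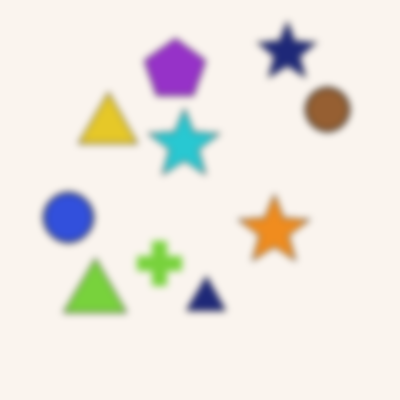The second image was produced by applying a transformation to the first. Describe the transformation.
It was moderately blurred.

Shape edges and outlines are uniformly softened across the whole image.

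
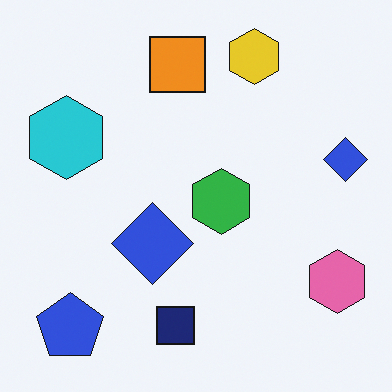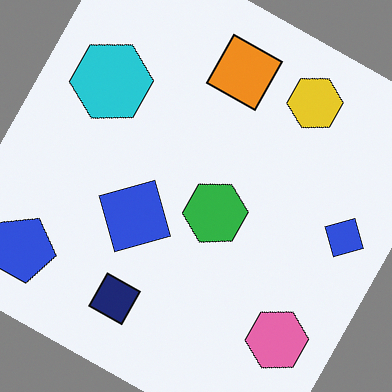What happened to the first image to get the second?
The transformation is: rotated clockwise by a moderate amount.

Every shape is tilted by the same angle and the image corners show triangular fill wedges — a whole-image rotation by a non-right angle.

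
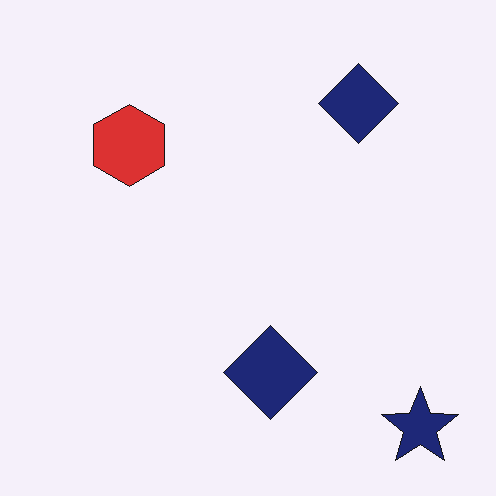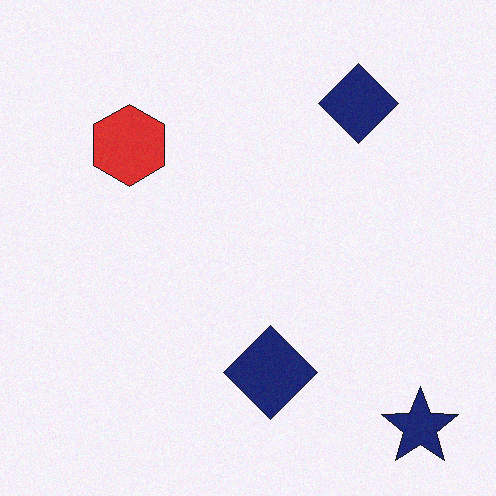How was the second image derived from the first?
The transformation is: degraded with subtle gaussian noise.

Random speckle covers the whole image, including the flat background.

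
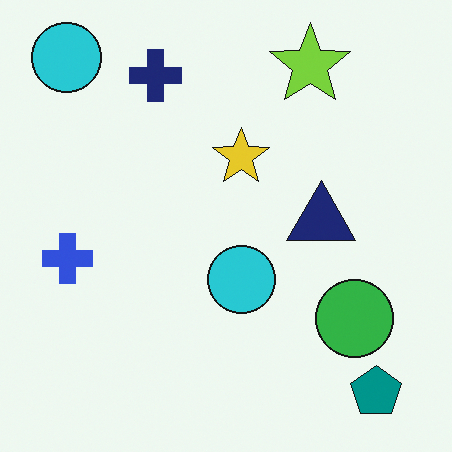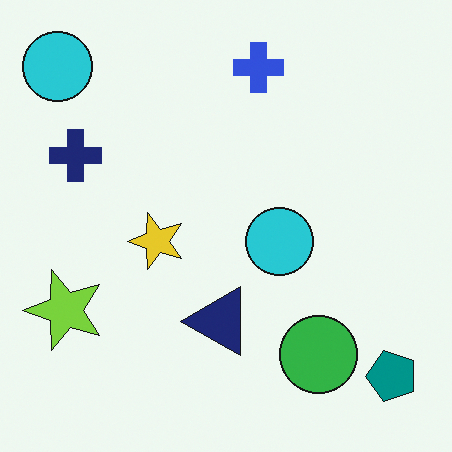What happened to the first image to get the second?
It was transposed (reflected across the top-left ↔ bottom-right diagonal).

Shapes have swapped their row and column positions — what was in the top-right is now in the bottom-left — a diagonal reflection.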